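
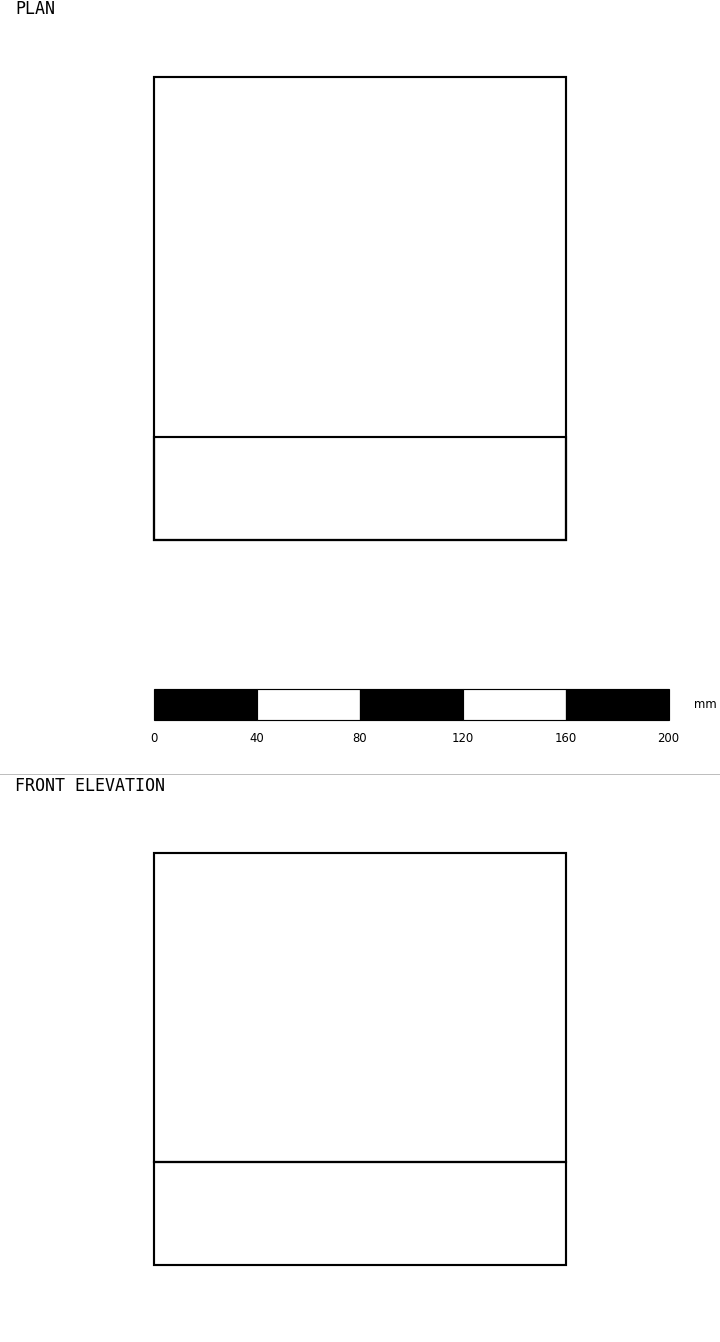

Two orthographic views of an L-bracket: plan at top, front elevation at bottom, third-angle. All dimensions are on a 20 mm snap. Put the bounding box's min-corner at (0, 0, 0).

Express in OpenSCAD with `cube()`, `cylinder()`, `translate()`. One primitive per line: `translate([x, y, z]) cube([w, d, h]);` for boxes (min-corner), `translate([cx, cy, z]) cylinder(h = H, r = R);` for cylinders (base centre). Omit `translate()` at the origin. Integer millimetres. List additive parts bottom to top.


cube([160, 180, 40]);
translate([0, 0, 40]) cube([160, 40, 120]);


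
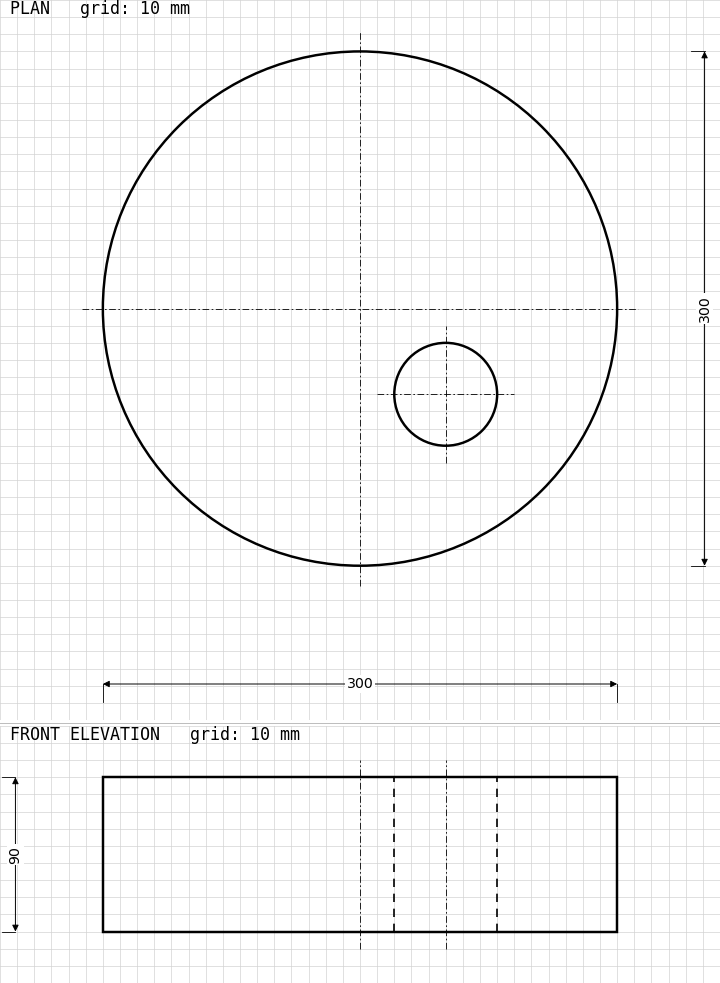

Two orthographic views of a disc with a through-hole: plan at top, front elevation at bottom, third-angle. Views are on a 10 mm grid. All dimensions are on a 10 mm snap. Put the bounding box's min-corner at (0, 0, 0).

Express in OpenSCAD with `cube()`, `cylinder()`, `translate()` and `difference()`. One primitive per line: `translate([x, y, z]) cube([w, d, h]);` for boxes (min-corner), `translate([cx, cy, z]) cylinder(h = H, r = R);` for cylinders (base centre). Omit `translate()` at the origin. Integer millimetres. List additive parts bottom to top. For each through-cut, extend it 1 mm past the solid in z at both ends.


difference() {
  translate([150, 150, 0]) cylinder(h = 90, r = 150);
  translate([200, 100, -1]) cylinder(h = 92, r = 30);
}


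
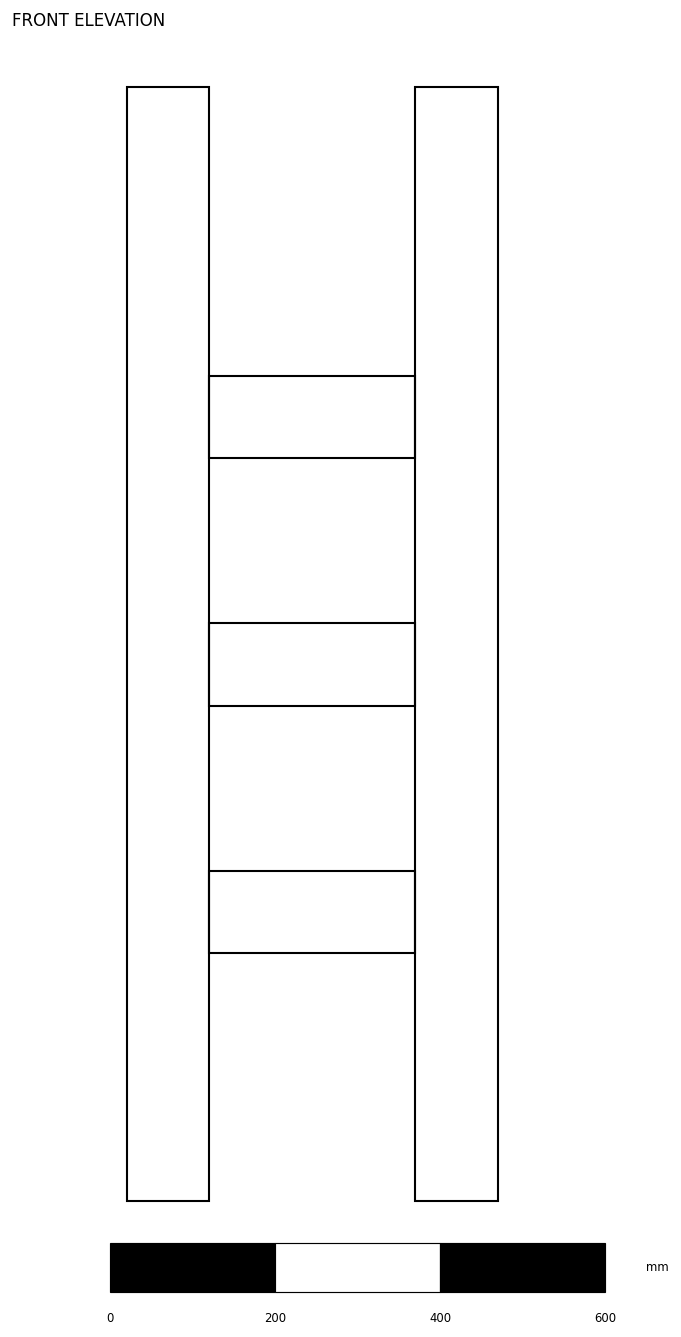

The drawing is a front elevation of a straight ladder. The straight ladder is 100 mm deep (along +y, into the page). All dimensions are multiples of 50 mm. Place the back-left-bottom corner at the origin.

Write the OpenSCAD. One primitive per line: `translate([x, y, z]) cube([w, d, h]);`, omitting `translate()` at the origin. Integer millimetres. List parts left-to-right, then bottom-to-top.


cube([100, 100, 1350]);
translate([100, 0, 300]) cube([250, 100, 100]);
translate([100, 0, 600]) cube([250, 100, 100]);
translate([100, 0, 900]) cube([250, 100, 100]);
translate([350, 0, 0]) cube([100, 100, 1350]);


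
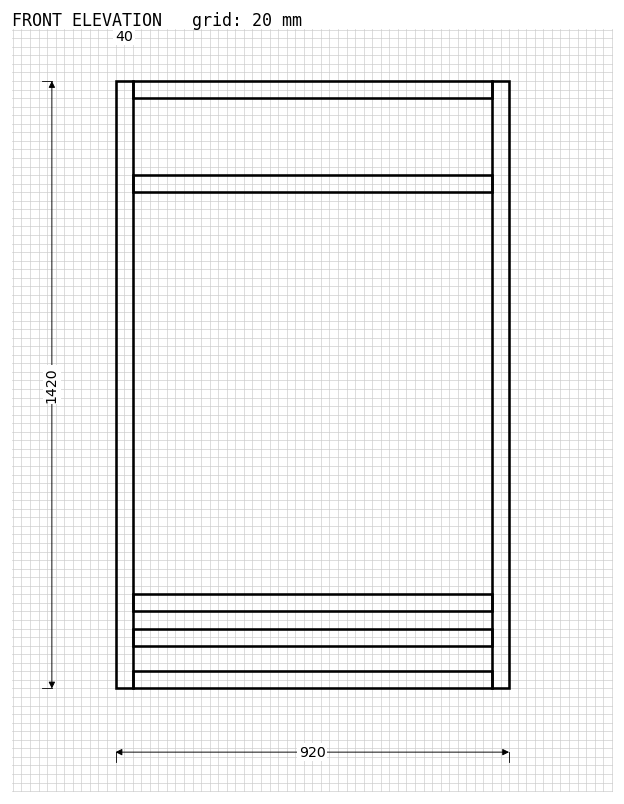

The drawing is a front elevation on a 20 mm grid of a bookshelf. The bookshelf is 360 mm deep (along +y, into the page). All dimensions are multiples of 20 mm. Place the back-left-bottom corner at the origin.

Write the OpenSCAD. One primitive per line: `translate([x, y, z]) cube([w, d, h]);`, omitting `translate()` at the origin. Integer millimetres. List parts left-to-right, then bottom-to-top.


cube([40, 360, 1420]);
translate([40, 0, 0]) cube([840, 360, 40]);
translate([40, 0, 100]) cube([840, 360, 40]);
translate([40, 0, 180]) cube([840, 360, 40]);
translate([40, 0, 1160]) cube([840, 360, 40]);
translate([40, 0, 1380]) cube([840, 360, 40]);
translate([880, 0, 0]) cube([40, 360, 1420]);


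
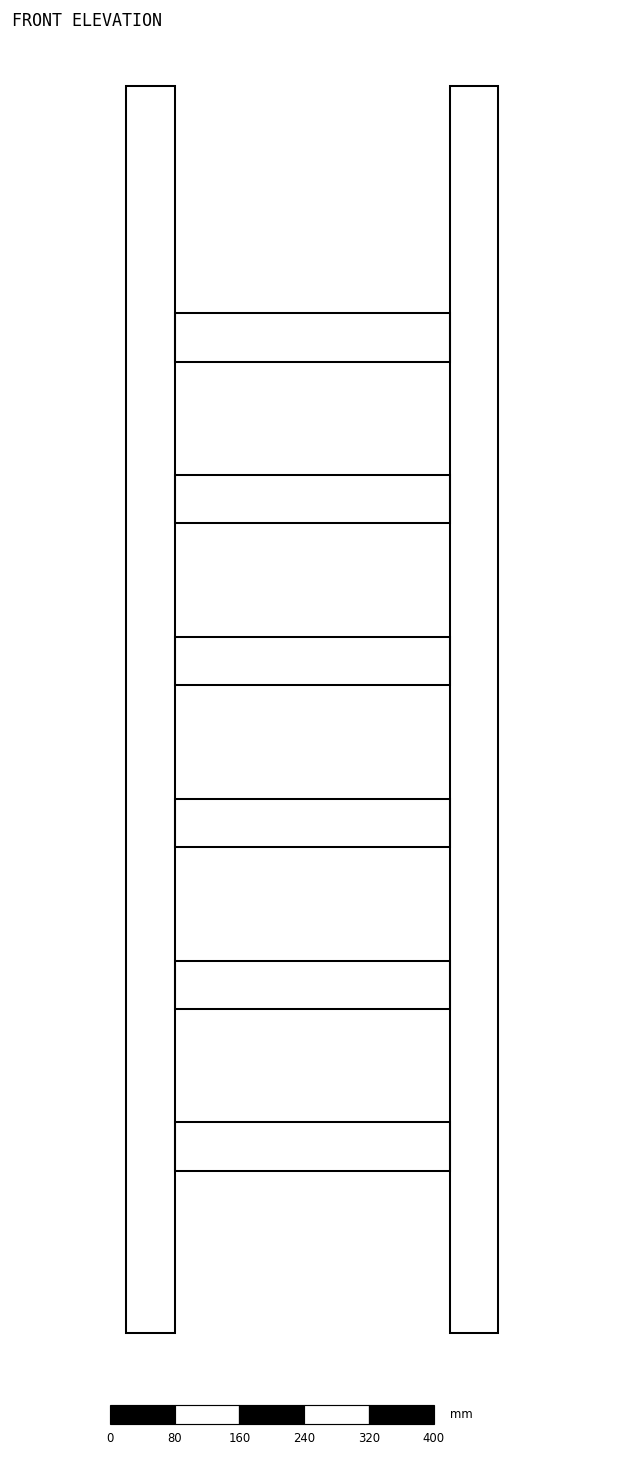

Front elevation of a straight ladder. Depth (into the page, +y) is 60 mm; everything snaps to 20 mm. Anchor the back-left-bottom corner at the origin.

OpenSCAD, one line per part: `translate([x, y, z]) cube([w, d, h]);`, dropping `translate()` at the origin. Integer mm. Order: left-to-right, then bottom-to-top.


cube([60, 60, 1540]);
translate([60, 0, 200]) cube([340, 60, 60]);
translate([60, 0, 400]) cube([340, 60, 60]);
translate([60, 0, 600]) cube([340, 60, 60]);
translate([60, 0, 800]) cube([340, 60, 60]);
translate([60, 0, 1000]) cube([340, 60, 60]);
translate([60, 0, 1200]) cube([340, 60, 60]);
translate([400, 0, 0]) cube([60, 60, 1540]);


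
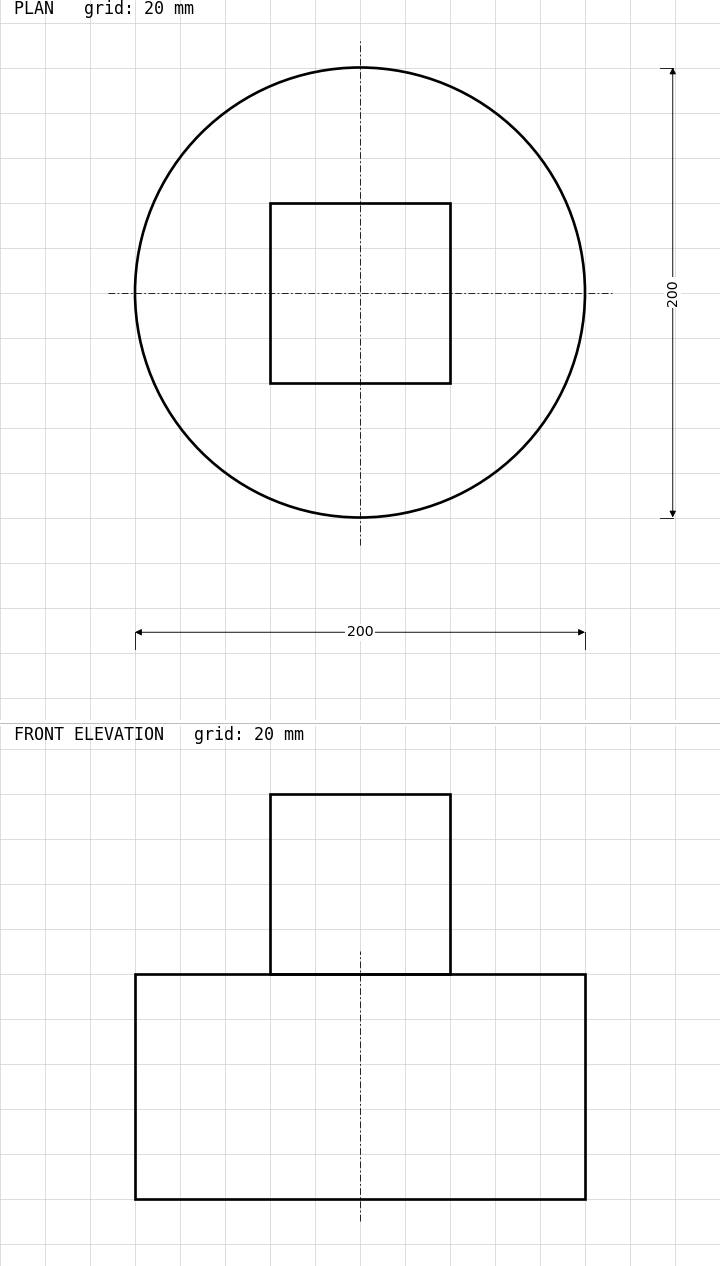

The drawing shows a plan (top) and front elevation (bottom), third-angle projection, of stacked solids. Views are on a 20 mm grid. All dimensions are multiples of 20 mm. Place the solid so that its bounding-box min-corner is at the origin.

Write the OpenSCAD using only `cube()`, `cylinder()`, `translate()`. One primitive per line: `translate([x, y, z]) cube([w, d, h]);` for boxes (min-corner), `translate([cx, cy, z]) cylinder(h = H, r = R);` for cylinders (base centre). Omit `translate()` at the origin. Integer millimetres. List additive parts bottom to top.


translate([100, 100, 0]) cylinder(h = 100, r = 100);
translate([60, 60, 100]) cube([80, 80, 80]);


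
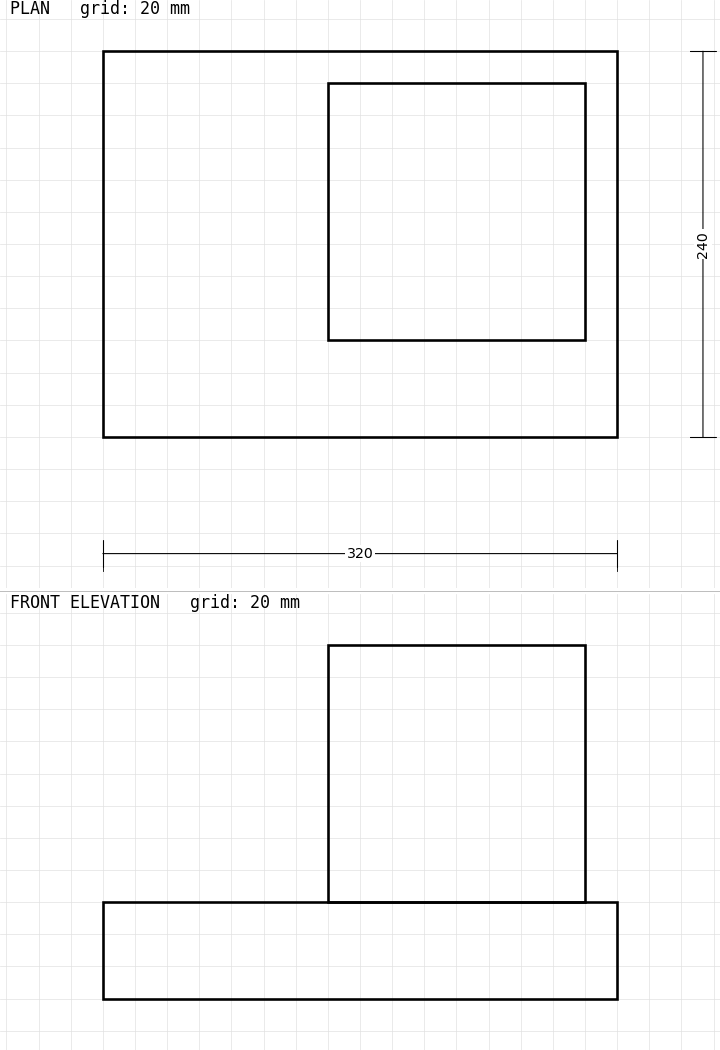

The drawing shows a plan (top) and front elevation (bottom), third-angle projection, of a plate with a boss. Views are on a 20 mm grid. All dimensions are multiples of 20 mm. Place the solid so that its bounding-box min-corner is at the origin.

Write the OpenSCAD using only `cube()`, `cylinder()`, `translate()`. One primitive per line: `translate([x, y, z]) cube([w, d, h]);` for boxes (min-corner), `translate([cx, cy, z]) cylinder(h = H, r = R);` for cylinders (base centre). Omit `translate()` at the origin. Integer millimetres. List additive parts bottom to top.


cube([320, 240, 60]);
translate([140, 60, 60]) cube([160, 160, 160]);


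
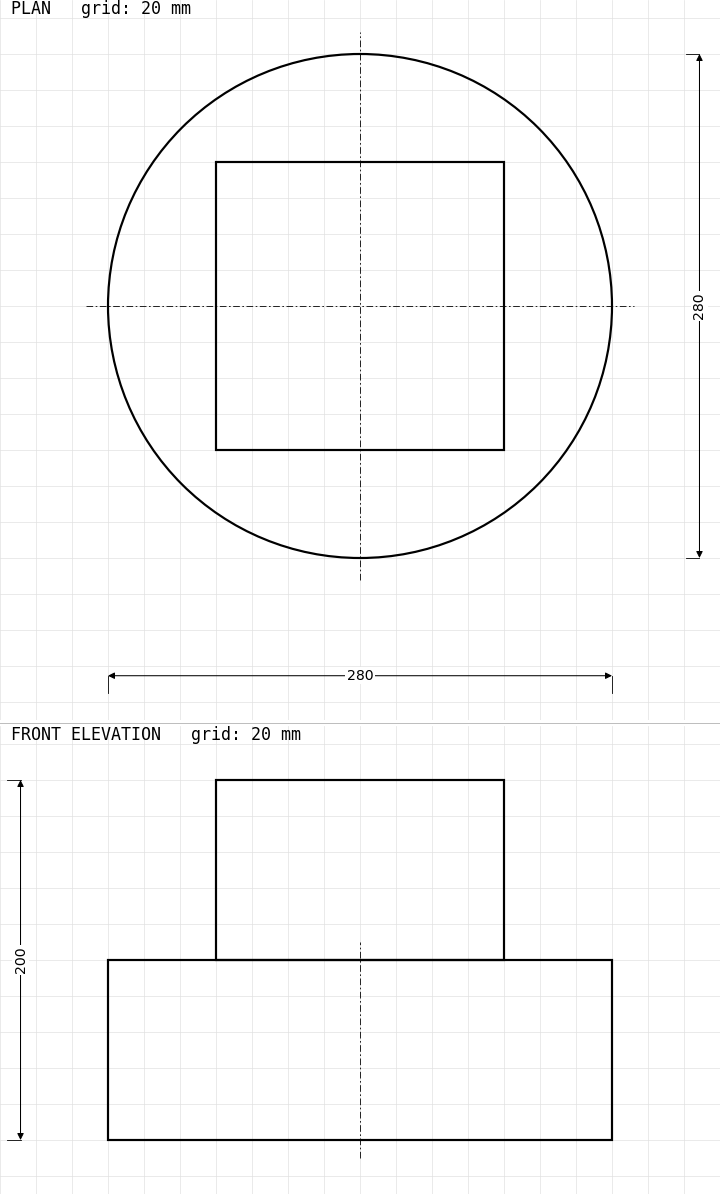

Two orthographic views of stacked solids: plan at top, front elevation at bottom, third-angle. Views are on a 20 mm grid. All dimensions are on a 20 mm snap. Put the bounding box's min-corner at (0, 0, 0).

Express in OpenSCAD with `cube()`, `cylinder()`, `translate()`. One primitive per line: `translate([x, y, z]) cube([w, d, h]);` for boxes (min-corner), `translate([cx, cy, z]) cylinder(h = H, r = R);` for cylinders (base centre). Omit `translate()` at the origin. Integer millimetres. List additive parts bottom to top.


translate([140, 140, 0]) cylinder(h = 100, r = 140);
translate([60, 60, 100]) cube([160, 160, 100]);


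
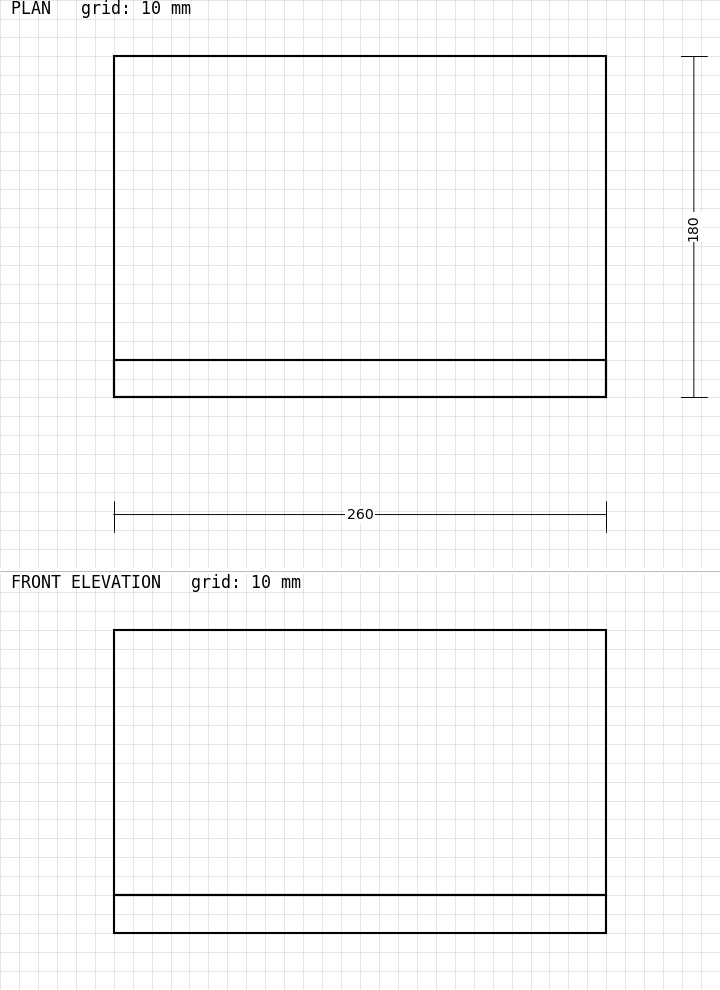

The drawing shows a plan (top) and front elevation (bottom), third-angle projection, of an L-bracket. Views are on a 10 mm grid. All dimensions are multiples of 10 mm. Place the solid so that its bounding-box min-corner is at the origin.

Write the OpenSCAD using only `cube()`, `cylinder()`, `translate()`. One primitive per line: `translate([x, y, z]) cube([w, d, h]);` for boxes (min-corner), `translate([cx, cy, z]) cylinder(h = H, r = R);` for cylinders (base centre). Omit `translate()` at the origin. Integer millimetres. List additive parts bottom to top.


cube([260, 180, 20]);
translate([0, 0, 20]) cube([260, 20, 140]);


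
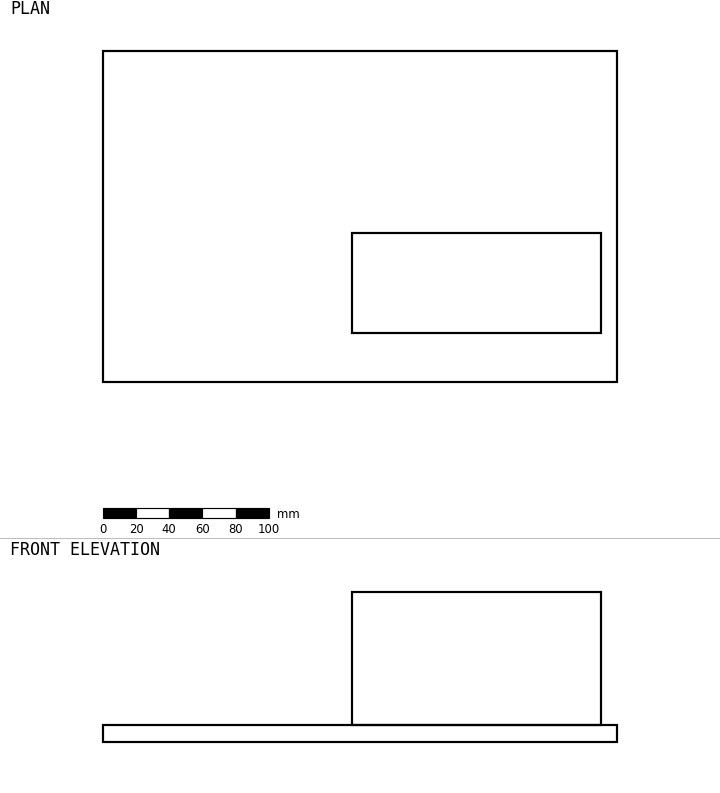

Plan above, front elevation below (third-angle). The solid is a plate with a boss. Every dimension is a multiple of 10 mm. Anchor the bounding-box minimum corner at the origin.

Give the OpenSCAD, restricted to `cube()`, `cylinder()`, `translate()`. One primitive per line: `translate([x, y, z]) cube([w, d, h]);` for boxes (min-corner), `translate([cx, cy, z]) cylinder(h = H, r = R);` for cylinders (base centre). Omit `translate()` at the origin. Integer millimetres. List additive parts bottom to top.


cube([310, 200, 10]);
translate([150, 30, 10]) cube([150, 60, 80]);


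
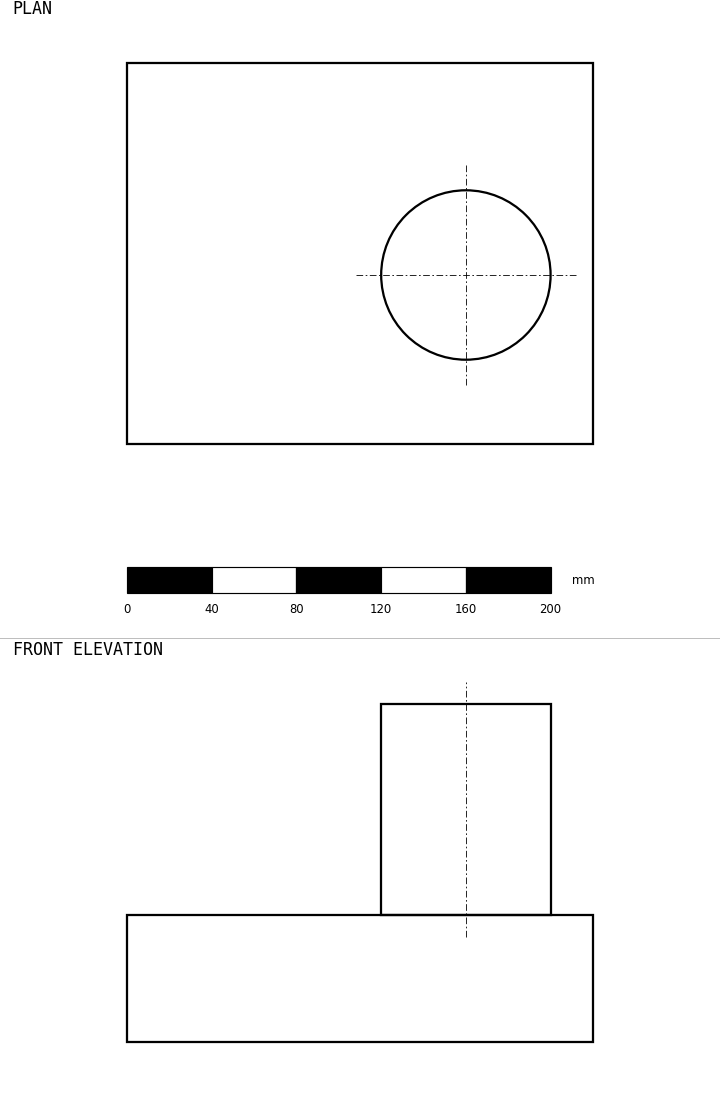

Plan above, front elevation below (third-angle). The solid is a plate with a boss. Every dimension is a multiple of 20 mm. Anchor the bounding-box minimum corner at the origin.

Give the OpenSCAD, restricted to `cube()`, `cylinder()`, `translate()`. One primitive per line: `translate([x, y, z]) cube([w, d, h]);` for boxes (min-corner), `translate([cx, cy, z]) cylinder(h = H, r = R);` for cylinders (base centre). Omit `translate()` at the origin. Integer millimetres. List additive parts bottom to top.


cube([220, 180, 60]);
translate([160, 80, 60]) cylinder(h = 100, r = 40);


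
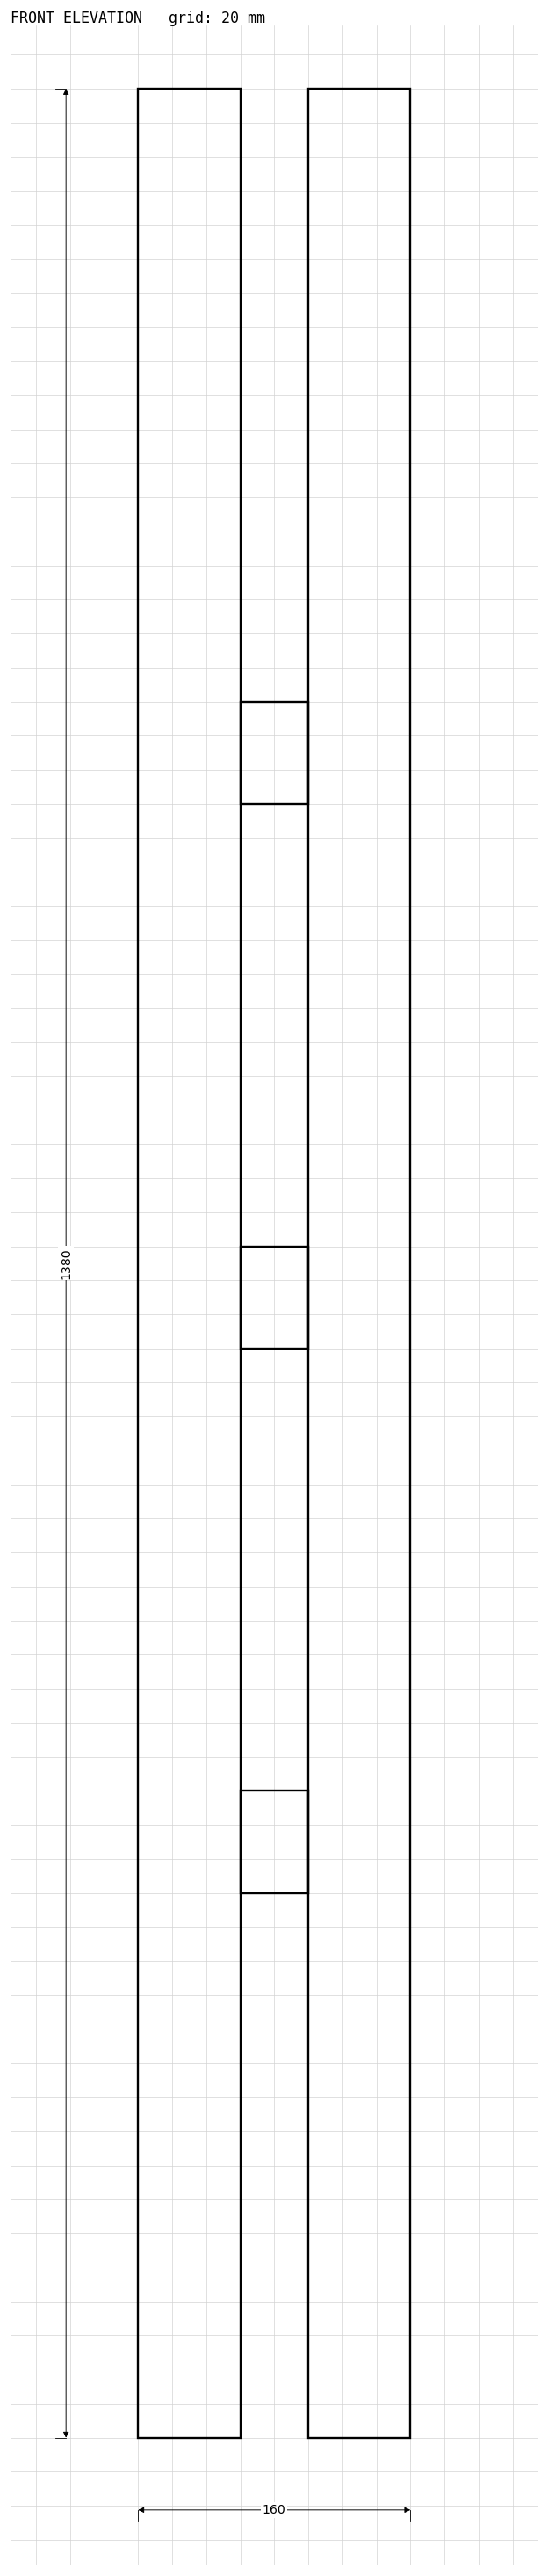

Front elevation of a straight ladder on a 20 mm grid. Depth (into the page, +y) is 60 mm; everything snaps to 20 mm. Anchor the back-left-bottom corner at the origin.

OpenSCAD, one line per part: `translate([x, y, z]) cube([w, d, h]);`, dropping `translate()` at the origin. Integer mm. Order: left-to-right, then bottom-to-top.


cube([60, 60, 1380]);
translate([60, 0, 320]) cube([40, 60, 60]);
translate([60, 0, 640]) cube([40, 60, 60]);
translate([60, 0, 960]) cube([40, 60, 60]);
translate([100, 0, 0]) cube([60, 60, 1380]);


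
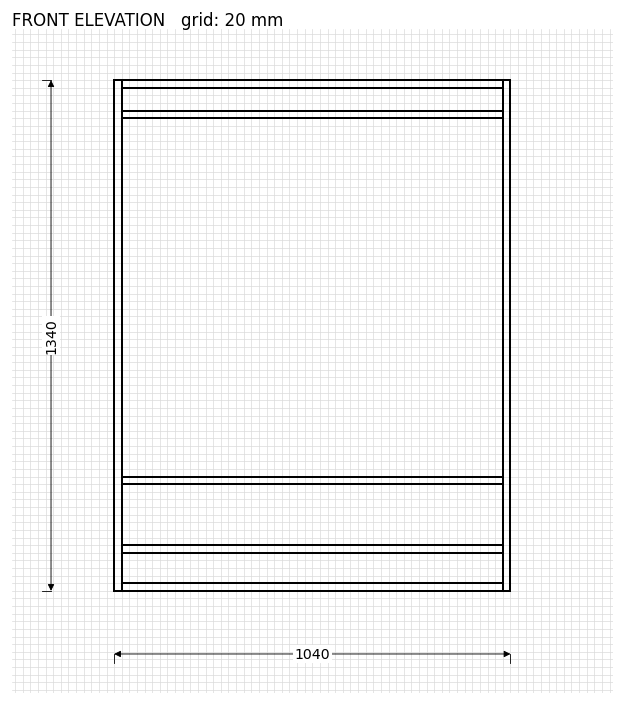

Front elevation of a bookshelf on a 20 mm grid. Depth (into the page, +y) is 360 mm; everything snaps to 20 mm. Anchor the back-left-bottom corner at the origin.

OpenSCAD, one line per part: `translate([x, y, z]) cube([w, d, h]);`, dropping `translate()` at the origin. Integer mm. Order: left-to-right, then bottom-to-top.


cube([20, 360, 1340]);
translate([20, 0, 0]) cube([1000, 360, 20]);
translate([20, 0, 100]) cube([1000, 360, 20]);
translate([20, 0, 280]) cube([1000, 360, 20]);
translate([20, 0, 1240]) cube([1000, 360, 20]);
translate([20, 0, 1320]) cube([1000, 360, 20]);
translate([1020, 0, 0]) cube([20, 360, 1340]);


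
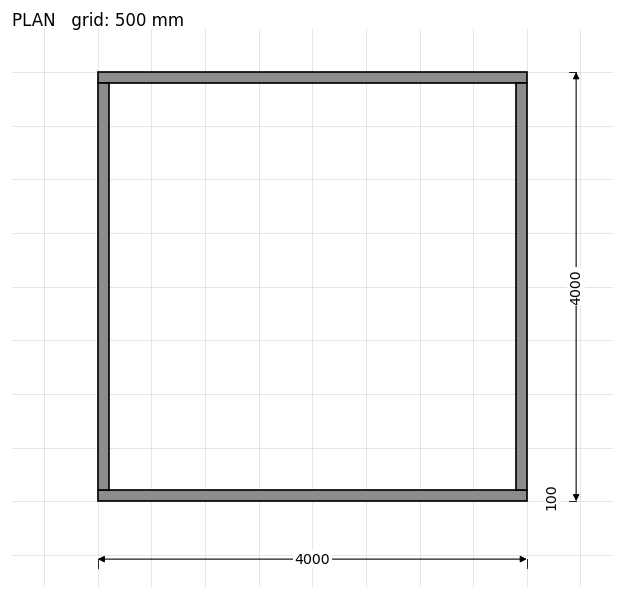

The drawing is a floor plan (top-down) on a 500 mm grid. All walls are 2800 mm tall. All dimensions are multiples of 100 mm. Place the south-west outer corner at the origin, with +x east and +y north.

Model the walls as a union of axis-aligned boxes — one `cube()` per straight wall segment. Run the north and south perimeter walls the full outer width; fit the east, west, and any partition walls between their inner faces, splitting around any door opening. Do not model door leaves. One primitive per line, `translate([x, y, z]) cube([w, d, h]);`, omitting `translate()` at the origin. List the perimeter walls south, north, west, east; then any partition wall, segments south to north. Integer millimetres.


cube([4000, 100, 2800]);
translate([0, 3900, 0]) cube([4000, 100, 2800]);
translate([0, 100, 0]) cube([100, 3800, 2800]);
translate([3900, 100, 0]) cube([100, 3800, 2800]);


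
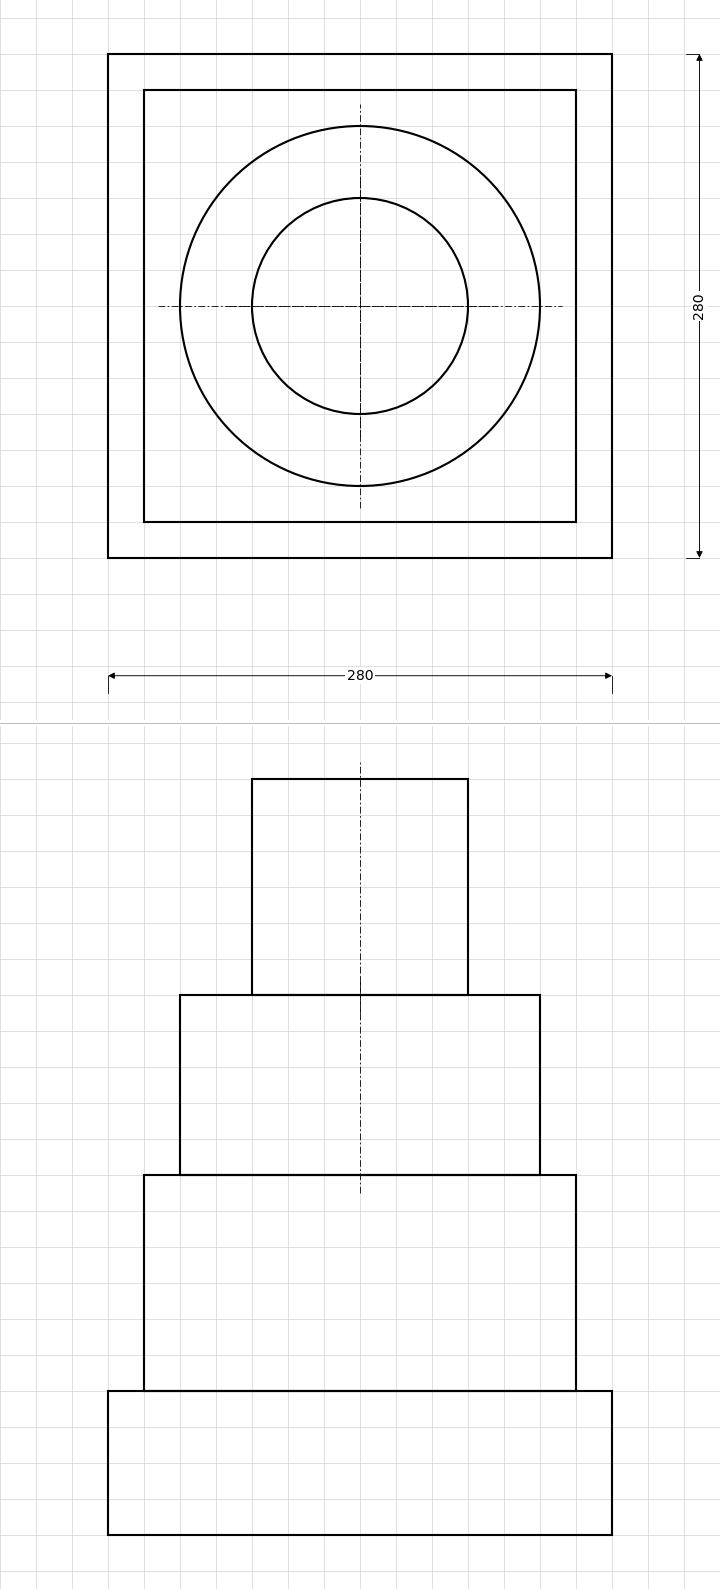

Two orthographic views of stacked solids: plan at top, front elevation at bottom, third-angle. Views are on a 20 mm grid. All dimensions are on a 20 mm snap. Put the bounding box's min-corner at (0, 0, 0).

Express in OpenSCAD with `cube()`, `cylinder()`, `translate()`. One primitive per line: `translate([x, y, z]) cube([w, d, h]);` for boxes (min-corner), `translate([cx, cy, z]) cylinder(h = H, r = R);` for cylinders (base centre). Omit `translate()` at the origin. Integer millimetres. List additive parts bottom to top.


cube([280, 280, 80]);
translate([20, 20, 80]) cube([240, 240, 120]);
translate([140, 140, 200]) cylinder(h = 100, r = 100);
translate([140, 140, 300]) cylinder(h = 120, r = 60);


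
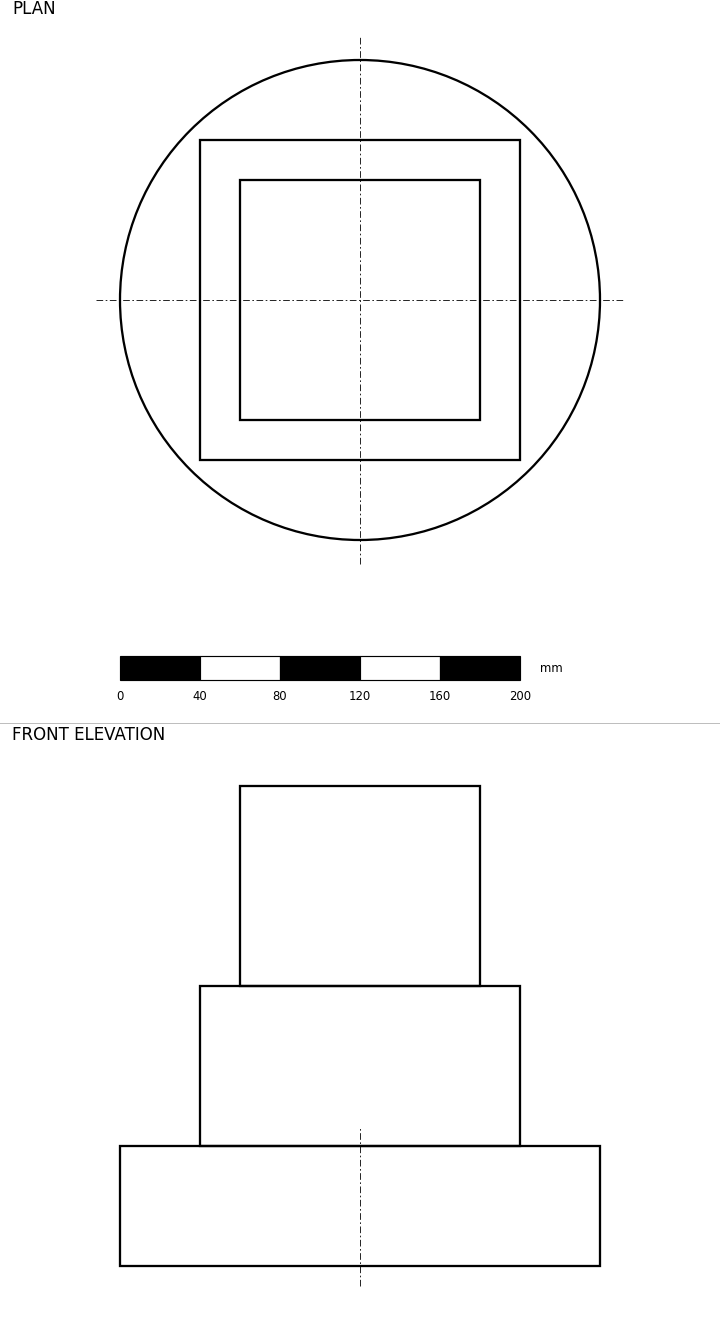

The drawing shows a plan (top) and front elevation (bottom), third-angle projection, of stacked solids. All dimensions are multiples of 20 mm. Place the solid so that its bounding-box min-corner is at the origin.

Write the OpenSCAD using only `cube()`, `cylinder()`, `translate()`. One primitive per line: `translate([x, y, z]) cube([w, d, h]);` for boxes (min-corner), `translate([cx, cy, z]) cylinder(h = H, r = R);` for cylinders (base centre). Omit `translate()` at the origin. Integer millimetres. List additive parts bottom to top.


translate([120, 120, 0]) cylinder(h = 60, r = 120);
translate([40, 40, 60]) cube([160, 160, 80]);
translate([60, 60, 140]) cube([120, 120, 100]);


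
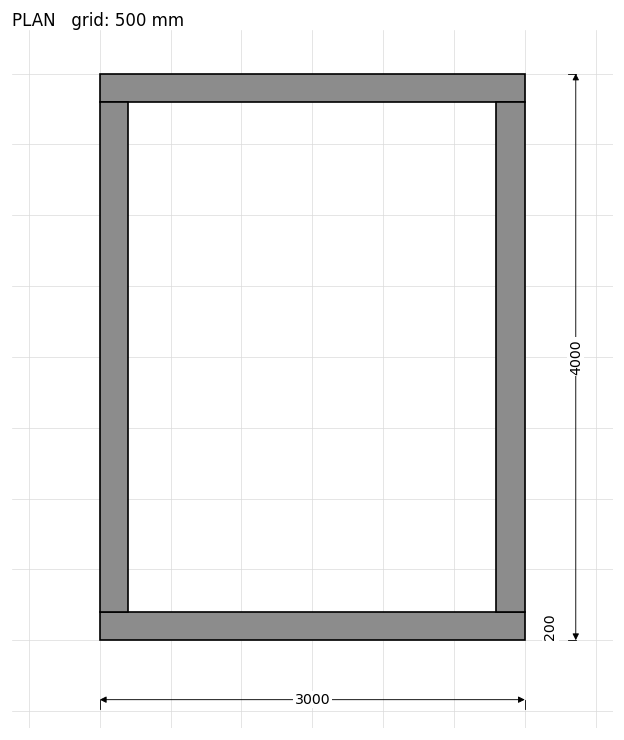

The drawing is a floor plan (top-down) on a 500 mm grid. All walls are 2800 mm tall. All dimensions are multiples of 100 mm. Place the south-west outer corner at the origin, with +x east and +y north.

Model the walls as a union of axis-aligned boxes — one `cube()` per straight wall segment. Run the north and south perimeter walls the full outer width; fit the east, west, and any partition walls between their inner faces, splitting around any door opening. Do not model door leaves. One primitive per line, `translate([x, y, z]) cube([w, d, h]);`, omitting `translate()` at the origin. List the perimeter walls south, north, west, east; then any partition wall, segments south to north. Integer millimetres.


cube([3000, 200, 2800]);
translate([0, 3800, 0]) cube([3000, 200, 2800]);
translate([0, 200, 0]) cube([200, 3600, 2800]);
translate([2800, 200, 0]) cube([200, 3600, 2800]);


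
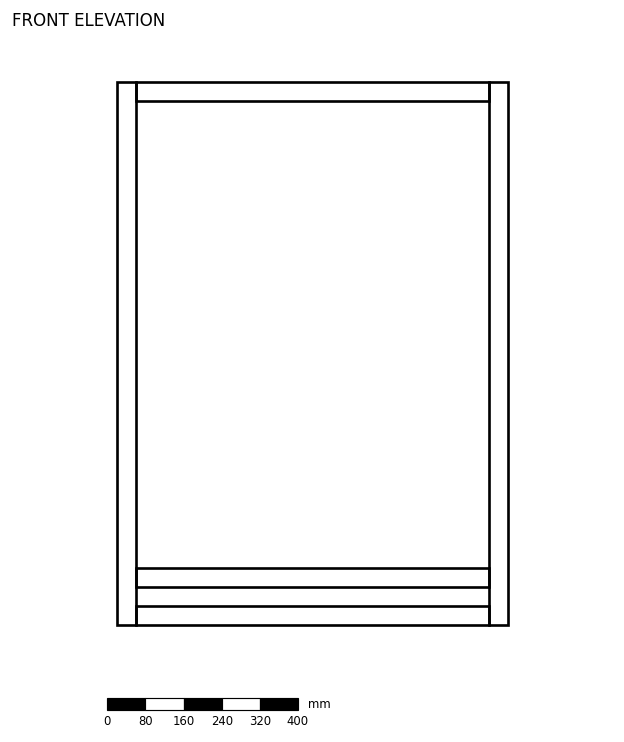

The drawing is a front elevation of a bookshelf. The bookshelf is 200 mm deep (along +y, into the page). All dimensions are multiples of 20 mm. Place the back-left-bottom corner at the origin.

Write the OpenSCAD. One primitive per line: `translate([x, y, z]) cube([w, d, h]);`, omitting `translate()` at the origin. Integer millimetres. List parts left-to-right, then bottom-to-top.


cube([40, 200, 1140]);
translate([40, 0, 0]) cube([740, 200, 40]);
translate([40, 0, 80]) cube([740, 200, 40]);
translate([40, 0, 1100]) cube([740, 200, 40]);
translate([780, 0, 0]) cube([40, 200, 1140]);


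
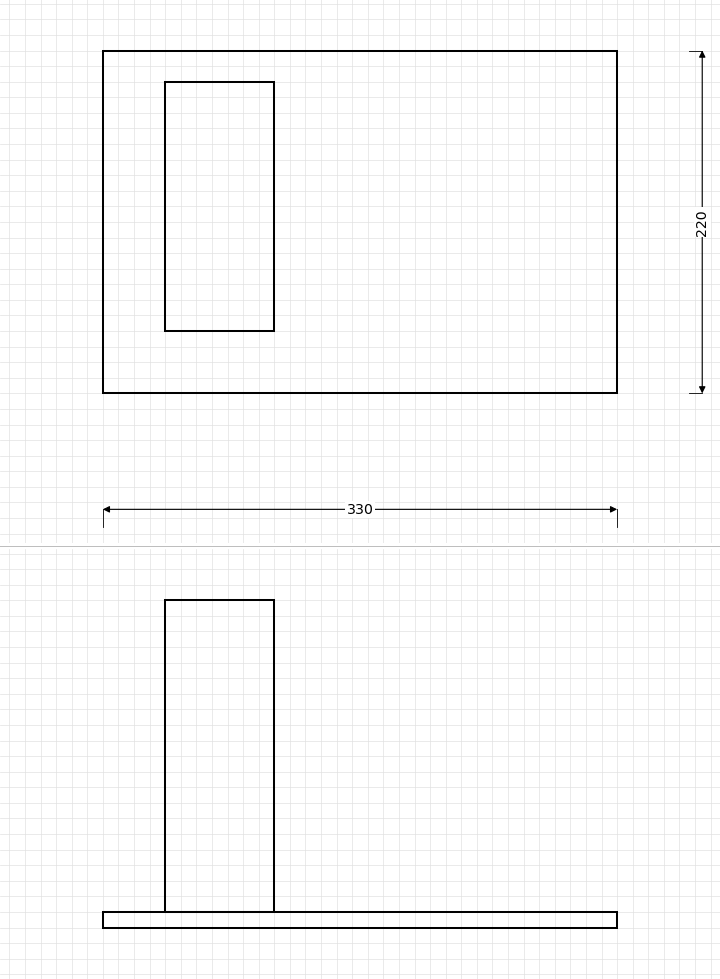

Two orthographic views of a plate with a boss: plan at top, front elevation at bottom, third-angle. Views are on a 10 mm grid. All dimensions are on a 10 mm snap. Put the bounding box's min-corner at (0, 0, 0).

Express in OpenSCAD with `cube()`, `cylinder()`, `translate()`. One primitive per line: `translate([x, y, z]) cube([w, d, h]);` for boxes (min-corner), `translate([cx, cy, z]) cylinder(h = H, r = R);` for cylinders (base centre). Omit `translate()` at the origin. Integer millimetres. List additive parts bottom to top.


cube([330, 220, 10]);
translate([40, 40, 10]) cube([70, 160, 200]);


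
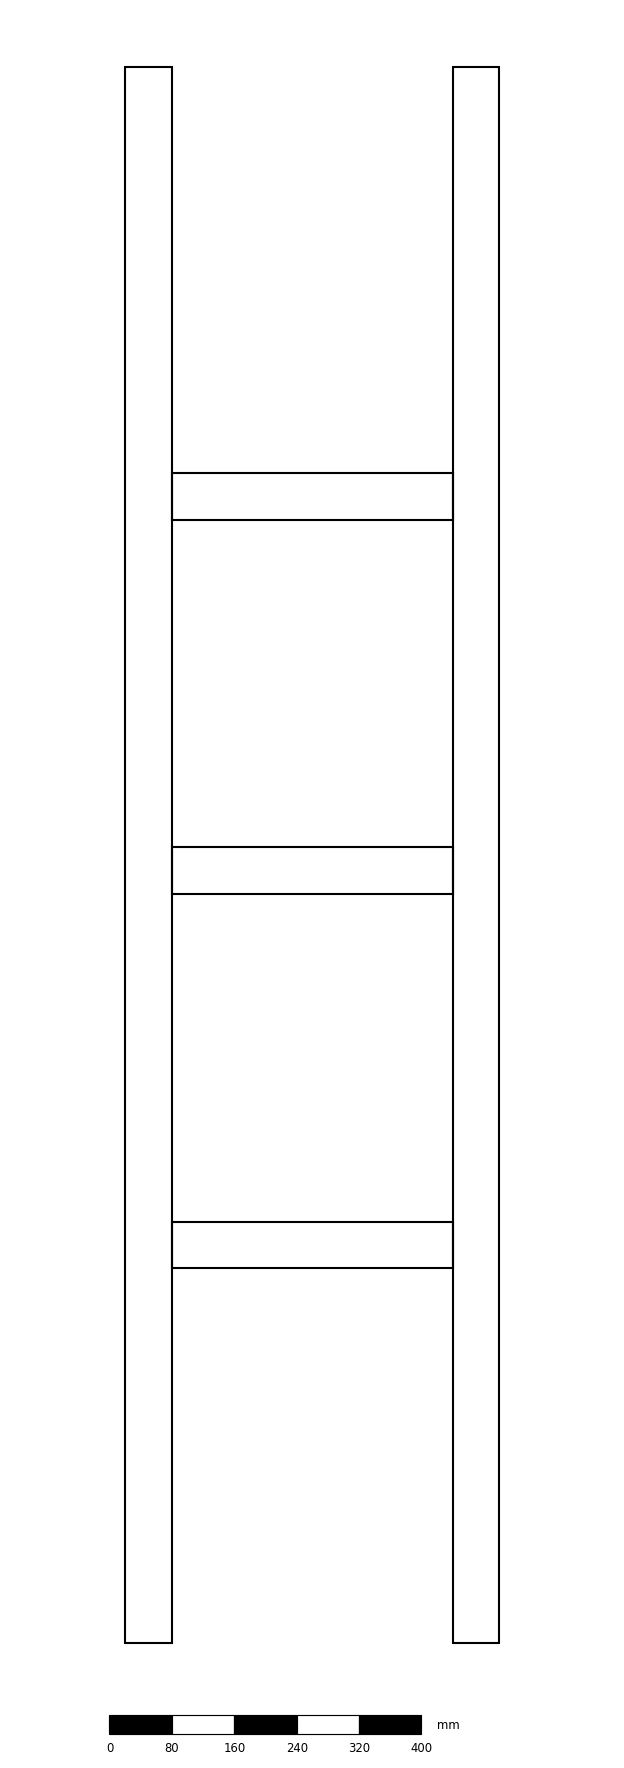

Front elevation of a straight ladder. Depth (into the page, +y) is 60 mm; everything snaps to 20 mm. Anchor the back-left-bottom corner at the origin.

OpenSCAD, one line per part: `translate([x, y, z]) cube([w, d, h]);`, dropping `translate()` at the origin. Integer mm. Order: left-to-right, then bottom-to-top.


cube([60, 60, 2020]);
translate([60, 0, 480]) cube([360, 60, 60]);
translate([60, 0, 960]) cube([360, 60, 60]);
translate([60, 0, 1440]) cube([360, 60, 60]);
translate([420, 0, 0]) cube([60, 60, 2020]);


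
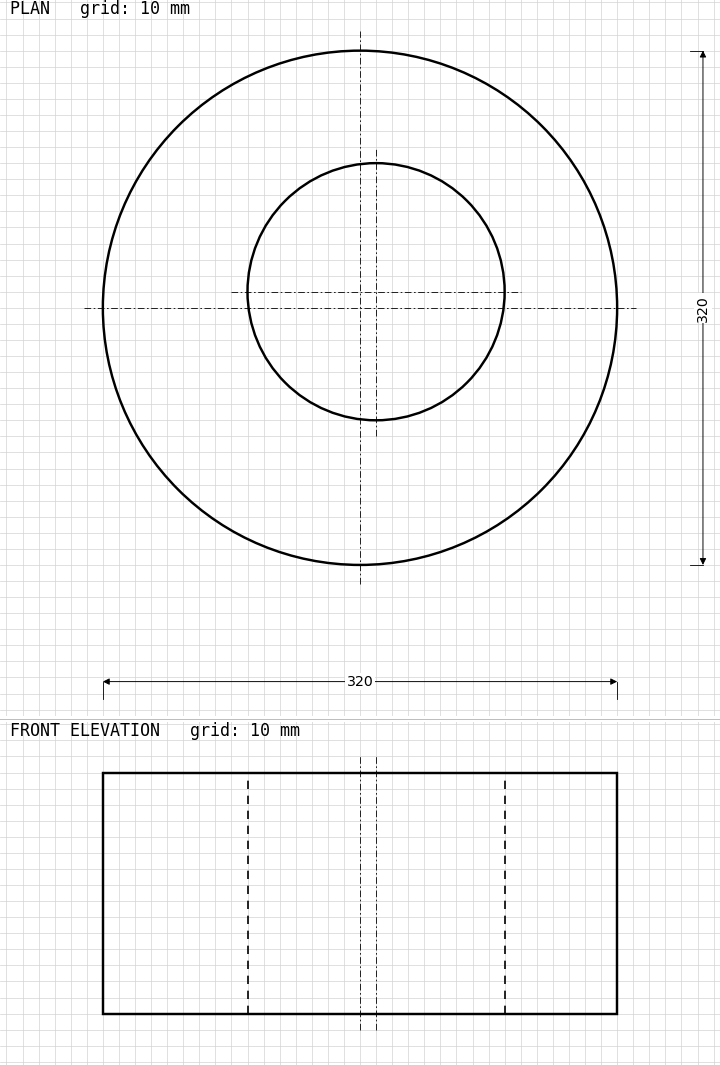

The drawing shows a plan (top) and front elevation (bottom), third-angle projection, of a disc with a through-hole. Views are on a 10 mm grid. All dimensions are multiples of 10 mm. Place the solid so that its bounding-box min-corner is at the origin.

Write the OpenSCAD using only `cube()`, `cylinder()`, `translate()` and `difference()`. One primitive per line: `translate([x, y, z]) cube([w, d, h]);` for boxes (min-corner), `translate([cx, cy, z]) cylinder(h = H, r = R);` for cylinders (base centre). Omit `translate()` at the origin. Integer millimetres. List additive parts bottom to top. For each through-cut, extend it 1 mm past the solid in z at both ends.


difference() {
  translate([160, 160, 0]) cylinder(h = 150, r = 160);
  translate([170, 170, -1]) cylinder(h = 152, r = 80);
}


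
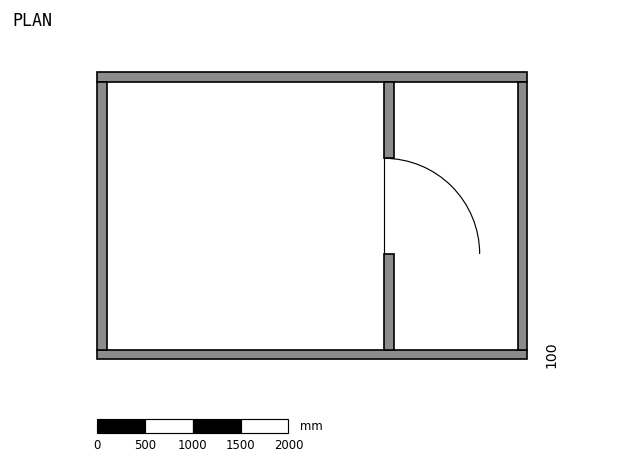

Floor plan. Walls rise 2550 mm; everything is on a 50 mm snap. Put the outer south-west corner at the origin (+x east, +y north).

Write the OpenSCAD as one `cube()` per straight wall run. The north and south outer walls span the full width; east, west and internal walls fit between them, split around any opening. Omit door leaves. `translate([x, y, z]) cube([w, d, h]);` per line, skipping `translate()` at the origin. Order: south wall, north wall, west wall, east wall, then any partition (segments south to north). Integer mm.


cube([4500, 100, 2550]);
translate([0, 2900, 0]) cube([4500, 100, 2550]);
translate([0, 100, 0]) cube([100, 2800, 2550]);
translate([4400, 100, 0]) cube([100, 2800, 2550]);
translate([3000, 100, 0]) cube([100, 1000, 2550]);
translate([3000, 2100, 0]) cube([100, 800, 2550]);


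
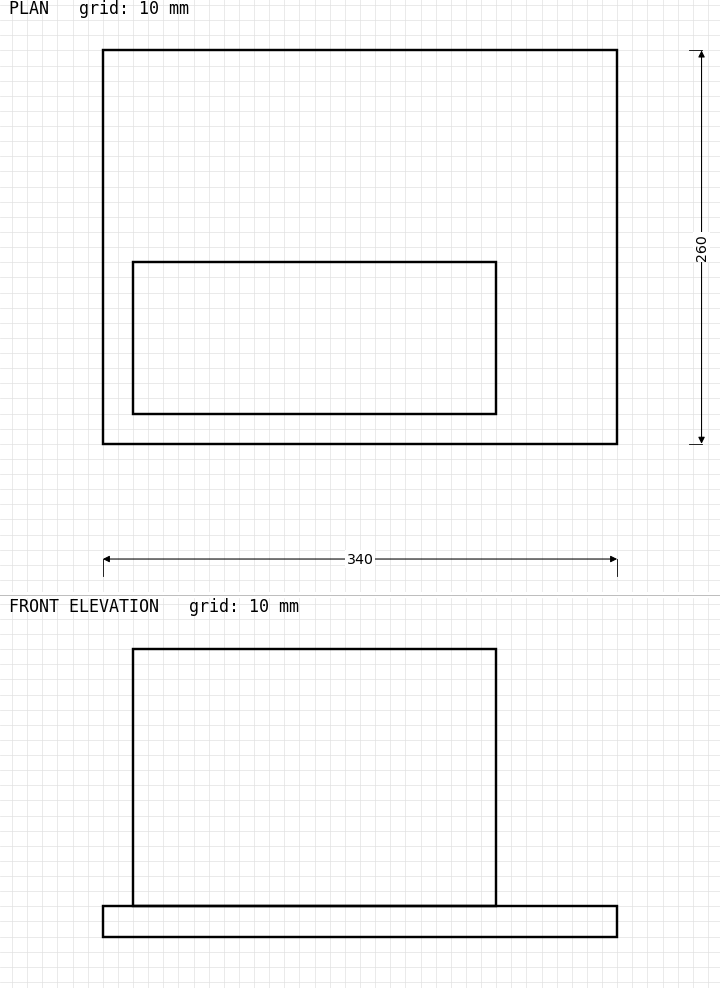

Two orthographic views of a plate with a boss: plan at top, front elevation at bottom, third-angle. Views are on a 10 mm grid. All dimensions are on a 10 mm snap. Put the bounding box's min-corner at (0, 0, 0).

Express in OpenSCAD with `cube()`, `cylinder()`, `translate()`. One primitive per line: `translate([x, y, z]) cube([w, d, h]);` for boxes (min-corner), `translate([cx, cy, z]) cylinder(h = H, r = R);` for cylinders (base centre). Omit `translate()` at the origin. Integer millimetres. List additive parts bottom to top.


cube([340, 260, 20]);
translate([20, 20, 20]) cube([240, 100, 170]);


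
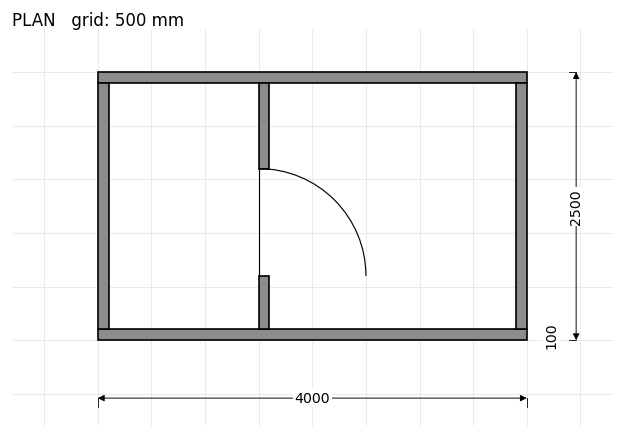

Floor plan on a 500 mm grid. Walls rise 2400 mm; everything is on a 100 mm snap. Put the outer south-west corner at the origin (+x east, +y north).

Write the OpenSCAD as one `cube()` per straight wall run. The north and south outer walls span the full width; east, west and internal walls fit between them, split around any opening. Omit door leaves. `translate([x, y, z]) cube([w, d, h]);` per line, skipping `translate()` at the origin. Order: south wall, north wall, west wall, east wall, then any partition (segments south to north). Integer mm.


cube([4000, 100, 2400]);
translate([0, 2400, 0]) cube([4000, 100, 2400]);
translate([0, 100, 0]) cube([100, 2300, 2400]);
translate([3900, 100, 0]) cube([100, 2300, 2400]);
translate([1500, 100, 0]) cube([100, 500, 2400]);
translate([1500, 1600, 0]) cube([100, 800, 2400]);


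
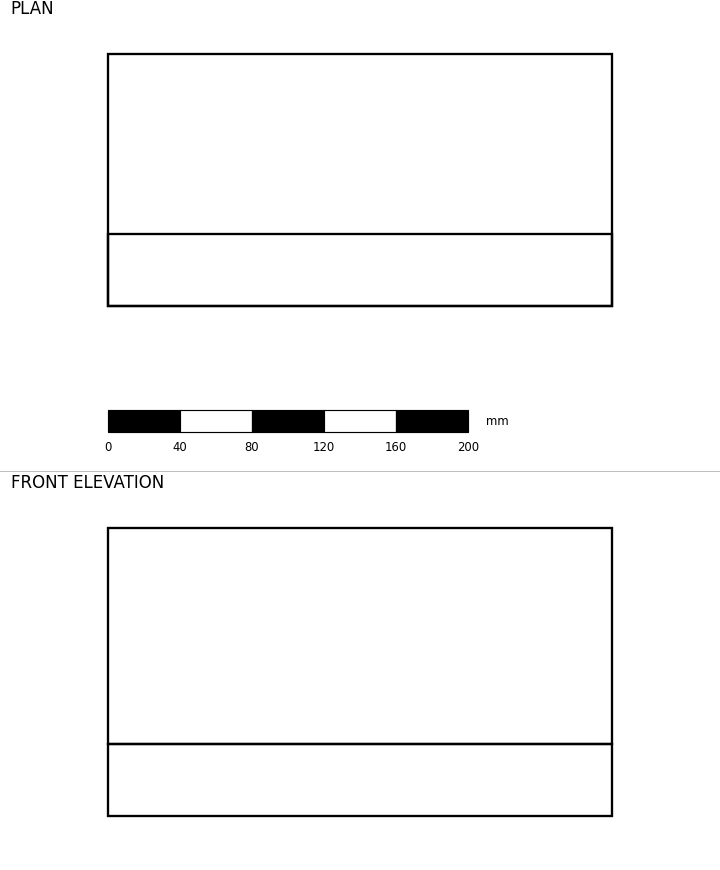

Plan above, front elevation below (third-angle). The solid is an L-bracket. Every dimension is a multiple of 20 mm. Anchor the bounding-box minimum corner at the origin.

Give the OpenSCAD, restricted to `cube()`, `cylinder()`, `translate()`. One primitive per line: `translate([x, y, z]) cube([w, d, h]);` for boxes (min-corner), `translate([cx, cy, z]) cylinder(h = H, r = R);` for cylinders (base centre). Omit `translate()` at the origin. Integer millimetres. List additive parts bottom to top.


cube([280, 140, 40]);
translate([0, 0, 40]) cube([280, 40, 120]);


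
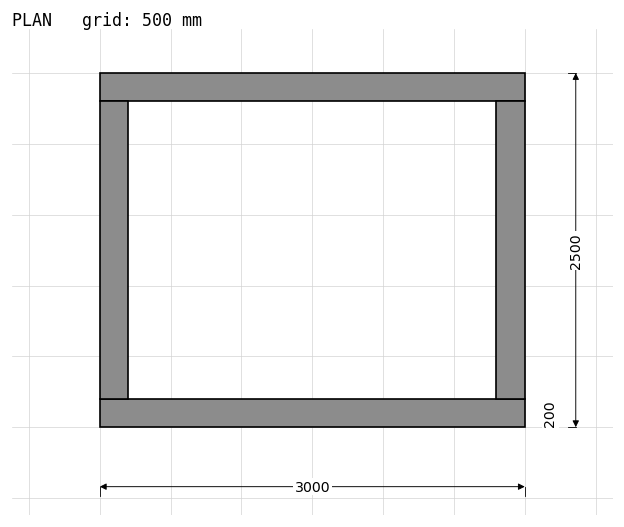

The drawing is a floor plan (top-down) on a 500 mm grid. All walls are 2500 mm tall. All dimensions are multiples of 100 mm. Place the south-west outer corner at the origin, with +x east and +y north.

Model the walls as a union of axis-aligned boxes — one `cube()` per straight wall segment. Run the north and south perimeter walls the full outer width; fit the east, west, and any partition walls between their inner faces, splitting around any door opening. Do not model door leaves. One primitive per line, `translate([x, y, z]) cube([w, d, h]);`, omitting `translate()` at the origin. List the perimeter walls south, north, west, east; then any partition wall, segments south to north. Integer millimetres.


cube([3000, 200, 2500]);
translate([0, 2300, 0]) cube([3000, 200, 2500]);
translate([0, 200, 0]) cube([200, 2100, 2500]);
translate([2800, 200, 0]) cube([200, 2100, 2500]);


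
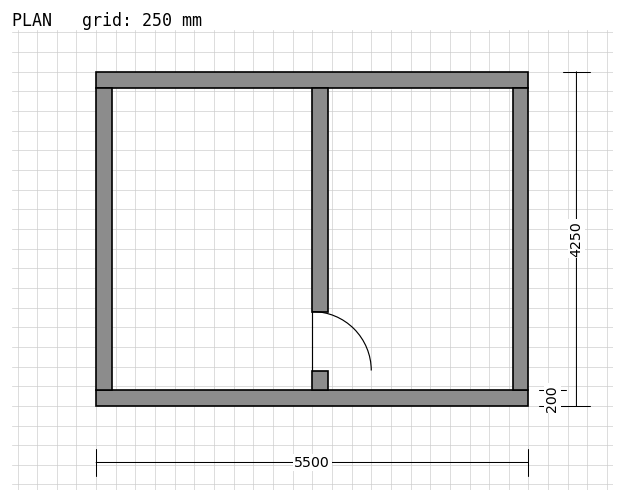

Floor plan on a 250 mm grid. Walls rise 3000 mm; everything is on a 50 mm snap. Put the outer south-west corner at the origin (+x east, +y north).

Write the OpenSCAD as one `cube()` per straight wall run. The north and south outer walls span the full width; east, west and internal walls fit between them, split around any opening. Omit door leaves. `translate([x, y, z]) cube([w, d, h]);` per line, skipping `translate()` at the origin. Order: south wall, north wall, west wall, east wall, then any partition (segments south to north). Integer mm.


cube([5500, 200, 3000]);
translate([0, 4050, 0]) cube([5500, 200, 3000]);
translate([0, 200, 0]) cube([200, 3850, 3000]);
translate([5300, 200, 0]) cube([200, 3850, 3000]);
translate([2750, 200, 0]) cube([200, 250, 3000]);
translate([2750, 1200, 0]) cube([200, 2850, 3000]);


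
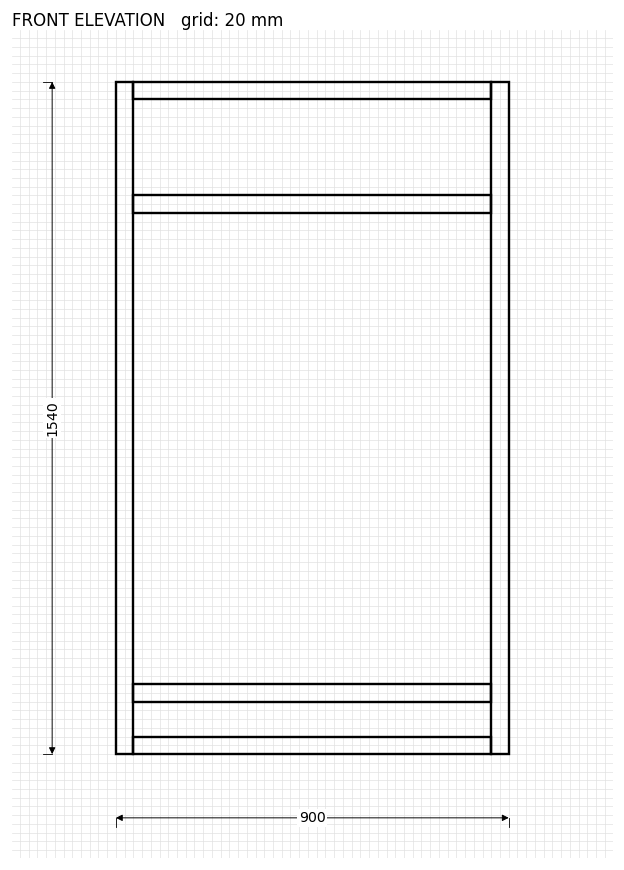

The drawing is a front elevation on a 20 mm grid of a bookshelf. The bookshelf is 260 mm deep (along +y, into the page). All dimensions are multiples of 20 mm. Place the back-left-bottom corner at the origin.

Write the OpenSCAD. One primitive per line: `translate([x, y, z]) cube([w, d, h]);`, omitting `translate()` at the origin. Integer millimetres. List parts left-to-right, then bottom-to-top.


cube([40, 260, 1540]);
translate([40, 0, 0]) cube([820, 260, 40]);
translate([40, 0, 120]) cube([820, 260, 40]);
translate([40, 0, 1240]) cube([820, 260, 40]);
translate([40, 0, 1500]) cube([820, 260, 40]);
translate([860, 0, 0]) cube([40, 260, 1540]);


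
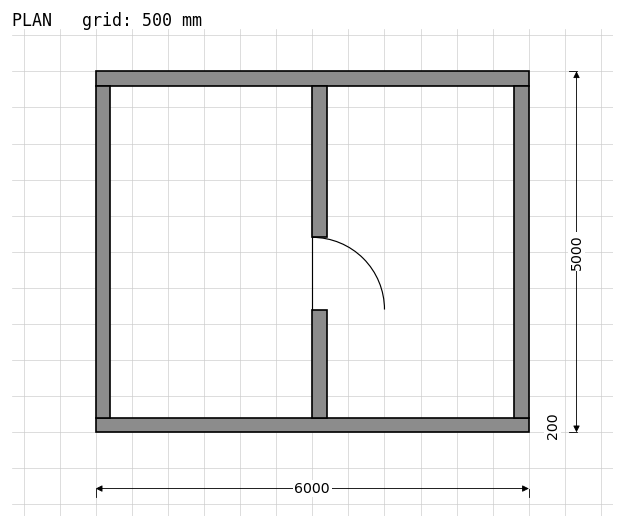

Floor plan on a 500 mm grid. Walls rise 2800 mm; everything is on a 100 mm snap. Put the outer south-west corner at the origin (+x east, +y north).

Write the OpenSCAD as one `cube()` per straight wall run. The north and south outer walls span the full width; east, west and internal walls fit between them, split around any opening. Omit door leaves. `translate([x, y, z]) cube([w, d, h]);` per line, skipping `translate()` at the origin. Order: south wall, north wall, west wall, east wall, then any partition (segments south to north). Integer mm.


cube([6000, 200, 2800]);
translate([0, 4800, 0]) cube([6000, 200, 2800]);
translate([0, 200, 0]) cube([200, 4600, 2800]);
translate([5800, 200, 0]) cube([200, 4600, 2800]);
translate([3000, 200, 0]) cube([200, 1500, 2800]);
translate([3000, 2700, 0]) cube([200, 2100, 2800]);


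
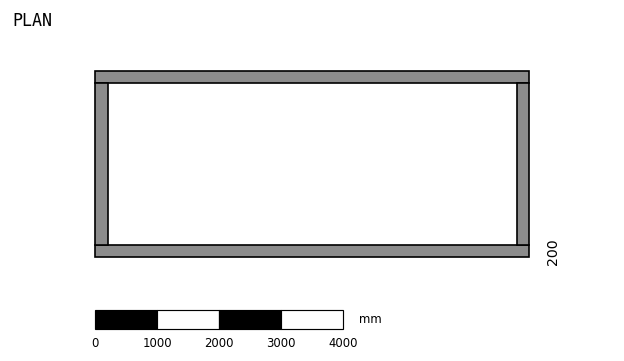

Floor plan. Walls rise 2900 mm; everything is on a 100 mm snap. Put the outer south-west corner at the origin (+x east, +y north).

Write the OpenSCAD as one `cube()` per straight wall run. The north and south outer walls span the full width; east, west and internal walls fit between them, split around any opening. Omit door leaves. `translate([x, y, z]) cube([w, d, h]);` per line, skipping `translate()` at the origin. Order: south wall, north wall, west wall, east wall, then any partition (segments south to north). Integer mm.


cube([7000, 200, 2900]);
translate([0, 2800, 0]) cube([7000, 200, 2900]);
translate([0, 200, 0]) cube([200, 2600, 2900]);
translate([6800, 200, 0]) cube([200, 2600, 2900]);


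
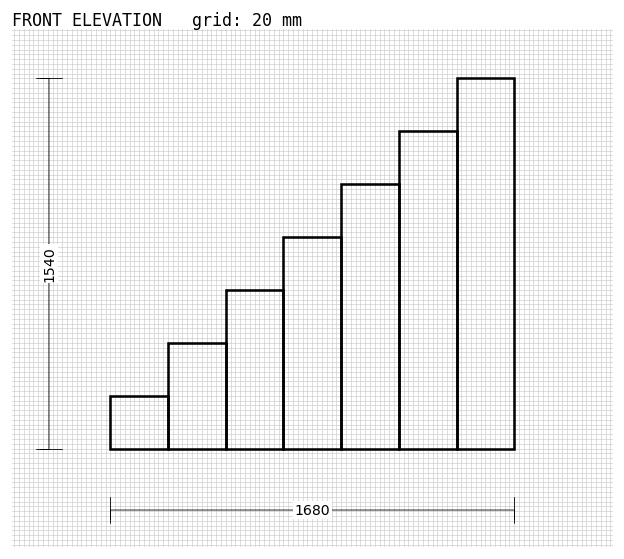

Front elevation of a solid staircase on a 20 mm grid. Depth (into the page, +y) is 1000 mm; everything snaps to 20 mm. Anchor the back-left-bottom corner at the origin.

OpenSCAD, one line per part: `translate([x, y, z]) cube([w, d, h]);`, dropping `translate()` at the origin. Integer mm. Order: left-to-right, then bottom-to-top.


cube([240, 1000, 220]);
translate([240, 0, 0]) cube([240, 1000, 440]);
translate([480, 0, 0]) cube([240, 1000, 660]);
translate([720, 0, 0]) cube([240, 1000, 880]);
translate([960, 0, 0]) cube([240, 1000, 1100]);
translate([1200, 0, 0]) cube([240, 1000, 1320]);
translate([1440, 0, 0]) cube([240, 1000, 1540]);


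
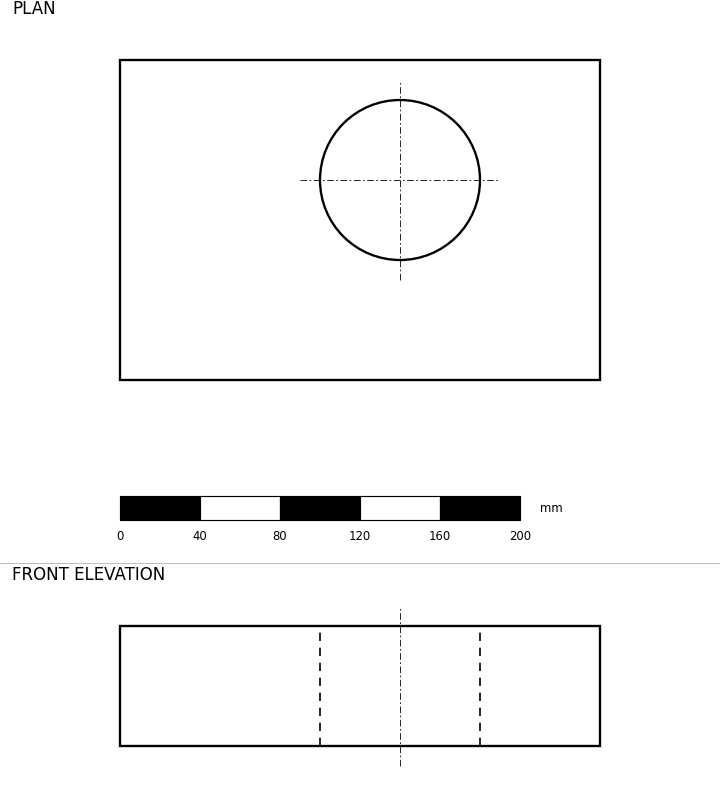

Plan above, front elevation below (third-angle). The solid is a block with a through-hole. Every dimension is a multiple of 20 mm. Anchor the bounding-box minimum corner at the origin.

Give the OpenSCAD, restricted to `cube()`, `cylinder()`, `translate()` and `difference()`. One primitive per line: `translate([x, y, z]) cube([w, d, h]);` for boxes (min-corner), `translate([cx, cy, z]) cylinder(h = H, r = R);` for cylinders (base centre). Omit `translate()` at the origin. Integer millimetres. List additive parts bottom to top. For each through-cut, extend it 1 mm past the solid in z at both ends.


difference() {
  cube([240, 160, 60]);
  translate([140, 100, -1]) cylinder(h = 62, r = 40);
}


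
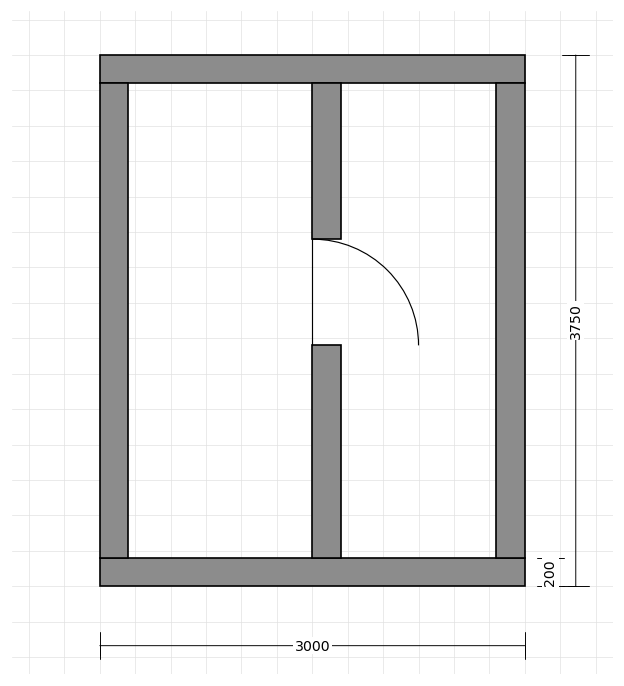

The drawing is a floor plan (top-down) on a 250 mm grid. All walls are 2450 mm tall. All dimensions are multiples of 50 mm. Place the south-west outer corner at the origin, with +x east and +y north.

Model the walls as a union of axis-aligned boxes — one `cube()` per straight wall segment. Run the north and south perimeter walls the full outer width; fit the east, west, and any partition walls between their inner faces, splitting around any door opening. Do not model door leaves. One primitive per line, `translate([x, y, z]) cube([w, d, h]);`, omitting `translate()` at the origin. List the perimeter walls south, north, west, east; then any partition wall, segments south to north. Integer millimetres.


cube([3000, 200, 2450]);
translate([0, 3550, 0]) cube([3000, 200, 2450]);
translate([0, 200, 0]) cube([200, 3350, 2450]);
translate([2800, 200, 0]) cube([200, 3350, 2450]);
translate([1500, 200, 0]) cube([200, 1500, 2450]);
translate([1500, 2450, 0]) cube([200, 1100, 2450]);


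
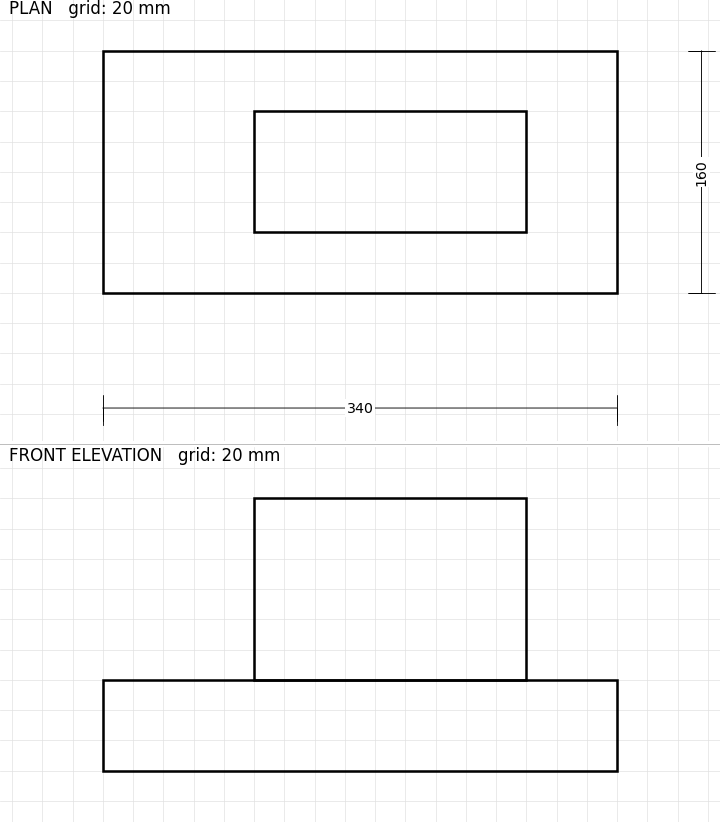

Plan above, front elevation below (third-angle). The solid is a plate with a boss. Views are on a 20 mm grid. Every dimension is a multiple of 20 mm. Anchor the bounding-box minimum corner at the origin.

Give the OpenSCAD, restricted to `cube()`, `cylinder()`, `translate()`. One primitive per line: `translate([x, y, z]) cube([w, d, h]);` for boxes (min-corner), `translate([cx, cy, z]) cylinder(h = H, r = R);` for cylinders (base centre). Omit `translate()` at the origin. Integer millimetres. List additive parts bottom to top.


cube([340, 160, 60]);
translate([100, 40, 60]) cube([180, 80, 120]);


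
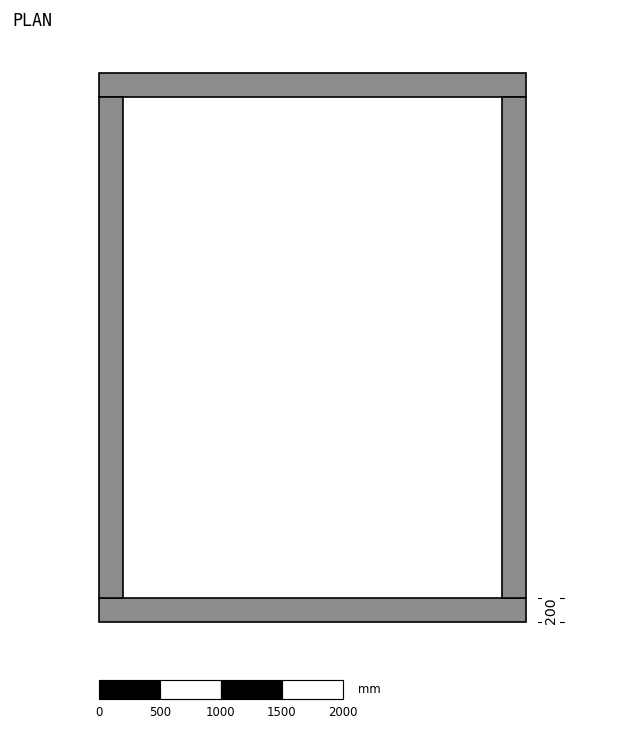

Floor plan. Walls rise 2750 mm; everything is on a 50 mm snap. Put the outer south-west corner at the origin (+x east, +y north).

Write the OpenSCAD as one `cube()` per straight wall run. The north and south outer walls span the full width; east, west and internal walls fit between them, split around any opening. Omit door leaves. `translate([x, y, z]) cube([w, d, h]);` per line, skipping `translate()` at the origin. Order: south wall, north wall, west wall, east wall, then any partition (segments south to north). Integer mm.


cube([3500, 200, 2750]);
translate([0, 4300, 0]) cube([3500, 200, 2750]);
translate([0, 200, 0]) cube([200, 4100, 2750]);
translate([3300, 200, 0]) cube([200, 4100, 2750]);
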